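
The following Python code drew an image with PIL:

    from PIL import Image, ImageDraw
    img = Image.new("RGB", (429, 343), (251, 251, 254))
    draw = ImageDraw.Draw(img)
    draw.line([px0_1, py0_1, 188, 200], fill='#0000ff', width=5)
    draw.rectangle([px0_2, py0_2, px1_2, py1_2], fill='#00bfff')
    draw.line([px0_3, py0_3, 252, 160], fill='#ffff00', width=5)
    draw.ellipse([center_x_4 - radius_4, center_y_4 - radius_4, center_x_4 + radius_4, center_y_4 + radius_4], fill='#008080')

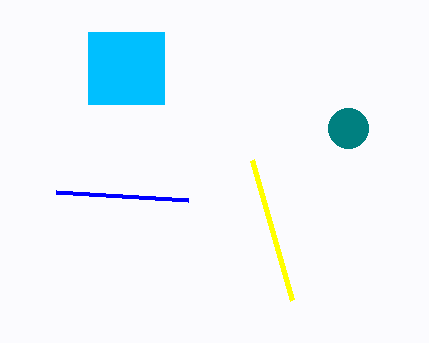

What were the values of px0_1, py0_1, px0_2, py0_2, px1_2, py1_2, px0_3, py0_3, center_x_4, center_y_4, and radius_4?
px0_1 = 56
py0_1 = 192
px0_2 = 88
py0_2 = 32
px1_2 = 164
py1_2 = 104
px0_3 = 292
py0_3 = 300
center_x_4 = 348
center_y_4 = 128
radius_4 = 20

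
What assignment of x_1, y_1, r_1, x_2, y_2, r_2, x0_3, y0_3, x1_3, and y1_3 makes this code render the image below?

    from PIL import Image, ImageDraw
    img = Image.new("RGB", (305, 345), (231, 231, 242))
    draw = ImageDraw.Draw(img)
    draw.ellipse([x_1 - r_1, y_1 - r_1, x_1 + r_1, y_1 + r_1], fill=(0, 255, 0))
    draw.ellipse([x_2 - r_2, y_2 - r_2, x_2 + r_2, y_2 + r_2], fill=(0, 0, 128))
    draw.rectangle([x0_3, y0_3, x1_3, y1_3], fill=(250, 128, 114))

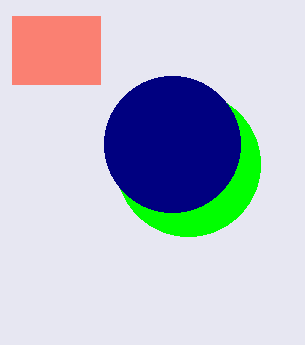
x_1 = 188
y_1 = 164
r_1 = 72
x_2 = 172
y_2 = 144
r_2 = 68
x0_3 = 12
y0_3 = 16
x1_3 = 100
y1_3 = 84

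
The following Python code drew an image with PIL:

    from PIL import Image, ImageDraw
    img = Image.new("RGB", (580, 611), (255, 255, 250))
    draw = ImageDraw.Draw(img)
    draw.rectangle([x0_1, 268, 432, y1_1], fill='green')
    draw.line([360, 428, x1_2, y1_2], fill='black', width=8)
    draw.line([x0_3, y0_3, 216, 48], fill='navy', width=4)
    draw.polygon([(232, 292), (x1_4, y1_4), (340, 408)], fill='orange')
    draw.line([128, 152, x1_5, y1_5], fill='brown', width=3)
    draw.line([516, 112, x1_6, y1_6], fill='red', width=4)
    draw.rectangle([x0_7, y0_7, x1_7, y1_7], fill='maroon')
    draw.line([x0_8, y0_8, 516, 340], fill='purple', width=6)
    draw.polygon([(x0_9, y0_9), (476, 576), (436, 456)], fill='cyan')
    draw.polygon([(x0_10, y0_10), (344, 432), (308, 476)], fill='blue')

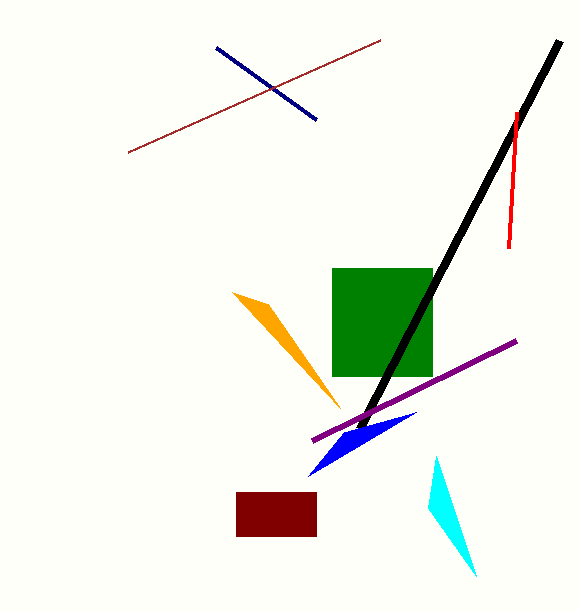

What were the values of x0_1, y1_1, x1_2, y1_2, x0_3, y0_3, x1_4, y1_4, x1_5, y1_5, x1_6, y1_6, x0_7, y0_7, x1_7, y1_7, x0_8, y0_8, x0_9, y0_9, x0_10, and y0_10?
x0_1 = 332, y1_1 = 376, x1_2 = 560, y1_2 = 40, x0_3 = 316, y0_3 = 120, x1_4 = 268, y1_4 = 304, x1_5 = 380, y1_5 = 40, x1_6 = 508, y1_6 = 248, x0_7 = 236, y0_7 = 492, x1_7 = 316, y1_7 = 536, x0_8 = 312, y0_8 = 440, x0_9 = 428, y0_9 = 508, x0_10 = 416, y0_10 = 412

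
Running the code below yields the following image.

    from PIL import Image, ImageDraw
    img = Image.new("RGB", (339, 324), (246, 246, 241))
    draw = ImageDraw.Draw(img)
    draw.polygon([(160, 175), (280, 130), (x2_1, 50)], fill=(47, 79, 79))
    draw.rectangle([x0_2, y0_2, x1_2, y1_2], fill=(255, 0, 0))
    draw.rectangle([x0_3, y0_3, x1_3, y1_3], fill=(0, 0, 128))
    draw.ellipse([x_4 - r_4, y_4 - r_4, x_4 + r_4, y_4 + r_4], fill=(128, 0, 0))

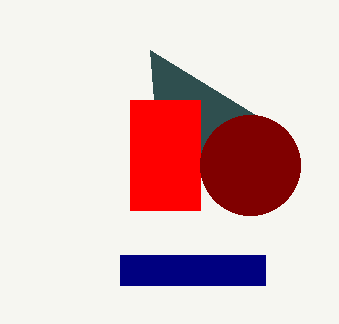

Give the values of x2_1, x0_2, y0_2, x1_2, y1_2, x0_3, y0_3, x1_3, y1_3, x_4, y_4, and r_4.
x2_1 = 150; x0_2 = 130; y0_2 = 100; x1_2 = 200; y1_2 = 210; x0_3 = 120; y0_3 = 255; x1_3 = 265; y1_3 = 285; x_4 = 250; y_4 = 165; r_4 = 50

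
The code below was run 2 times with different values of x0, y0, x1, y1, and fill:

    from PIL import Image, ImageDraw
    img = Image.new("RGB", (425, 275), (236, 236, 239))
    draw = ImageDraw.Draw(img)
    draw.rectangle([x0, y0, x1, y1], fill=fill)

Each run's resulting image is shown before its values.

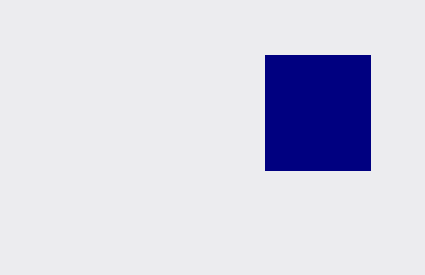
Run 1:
x0 = 265, y0 = 55, x1 = 370, y1 = 170, fill = 'navy'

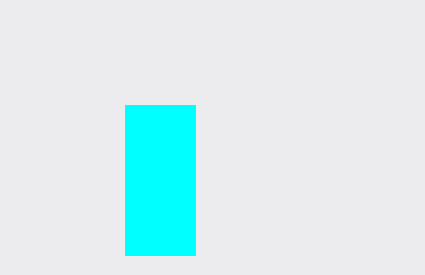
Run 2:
x0 = 125; y0 = 105; x1 = 195; y1 = 255; fill = 'cyan'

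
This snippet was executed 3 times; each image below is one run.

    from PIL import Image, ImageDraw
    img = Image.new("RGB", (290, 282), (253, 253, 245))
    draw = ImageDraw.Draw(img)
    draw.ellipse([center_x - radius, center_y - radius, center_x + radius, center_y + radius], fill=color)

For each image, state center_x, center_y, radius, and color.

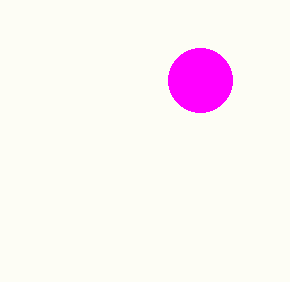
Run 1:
center_x = 200, center_y = 80, radius = 32, color = 'magenta'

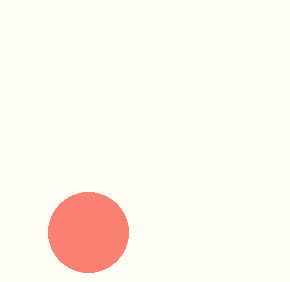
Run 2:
center_x = 88
center_y = 232
radius = 40
color = 'salmon'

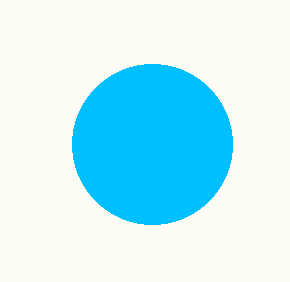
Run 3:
center_x = 152; center_y = 144; radius = 80; color = 'deepskyblue'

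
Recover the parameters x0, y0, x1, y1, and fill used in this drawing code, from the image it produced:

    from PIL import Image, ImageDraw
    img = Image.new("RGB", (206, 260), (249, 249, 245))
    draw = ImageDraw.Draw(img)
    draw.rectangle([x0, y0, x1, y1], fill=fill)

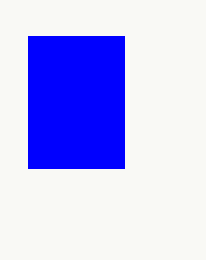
x0 = 28
y0 = 36
x1 = 124
y1 = 168
fill = 'blue'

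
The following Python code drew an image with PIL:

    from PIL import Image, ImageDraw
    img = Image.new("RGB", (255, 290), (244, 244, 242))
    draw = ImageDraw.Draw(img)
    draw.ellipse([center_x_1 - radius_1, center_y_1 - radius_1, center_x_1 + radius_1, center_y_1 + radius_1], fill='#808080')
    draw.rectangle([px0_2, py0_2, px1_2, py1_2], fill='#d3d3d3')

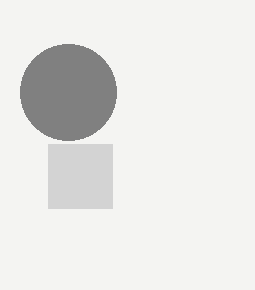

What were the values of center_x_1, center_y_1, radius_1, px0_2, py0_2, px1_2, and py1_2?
center_x_1 = 68, center_y_1 = 92, radius_1 = 48, px0_2 = 48, py0_2 = 144, px1_2 = 112, py1_2 = 208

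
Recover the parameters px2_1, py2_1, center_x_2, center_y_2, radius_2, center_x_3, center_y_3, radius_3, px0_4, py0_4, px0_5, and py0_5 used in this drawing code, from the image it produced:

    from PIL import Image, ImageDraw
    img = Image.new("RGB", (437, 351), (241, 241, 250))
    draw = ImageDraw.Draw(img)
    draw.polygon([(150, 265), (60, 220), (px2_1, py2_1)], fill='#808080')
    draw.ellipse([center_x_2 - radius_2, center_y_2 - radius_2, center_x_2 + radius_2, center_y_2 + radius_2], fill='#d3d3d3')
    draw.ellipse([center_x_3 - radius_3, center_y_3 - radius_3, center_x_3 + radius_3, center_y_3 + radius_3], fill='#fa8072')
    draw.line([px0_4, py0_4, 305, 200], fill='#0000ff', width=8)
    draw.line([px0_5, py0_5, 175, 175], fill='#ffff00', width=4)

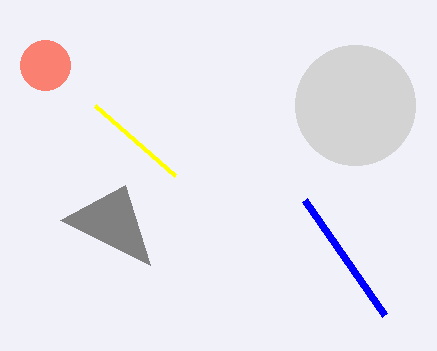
px2_1 = 125; py2_1 = 185; center_x_2 = 355; center_y_2 = 105; radius_2 = 60; center_x_3 = 45; center_y_3 = 65; radius_3 = 25; px0_4 = 385; py0_4 = 315; px0_5 = 95; py0_5 = 105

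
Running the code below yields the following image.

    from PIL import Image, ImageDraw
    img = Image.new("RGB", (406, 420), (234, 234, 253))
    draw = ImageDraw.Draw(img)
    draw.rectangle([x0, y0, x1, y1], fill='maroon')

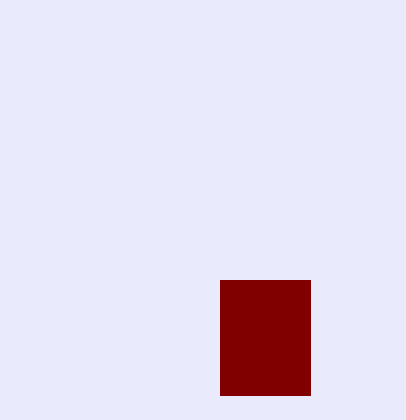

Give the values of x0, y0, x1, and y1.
x0 = 220, y0 = 280, x1 = 310, y1 = 395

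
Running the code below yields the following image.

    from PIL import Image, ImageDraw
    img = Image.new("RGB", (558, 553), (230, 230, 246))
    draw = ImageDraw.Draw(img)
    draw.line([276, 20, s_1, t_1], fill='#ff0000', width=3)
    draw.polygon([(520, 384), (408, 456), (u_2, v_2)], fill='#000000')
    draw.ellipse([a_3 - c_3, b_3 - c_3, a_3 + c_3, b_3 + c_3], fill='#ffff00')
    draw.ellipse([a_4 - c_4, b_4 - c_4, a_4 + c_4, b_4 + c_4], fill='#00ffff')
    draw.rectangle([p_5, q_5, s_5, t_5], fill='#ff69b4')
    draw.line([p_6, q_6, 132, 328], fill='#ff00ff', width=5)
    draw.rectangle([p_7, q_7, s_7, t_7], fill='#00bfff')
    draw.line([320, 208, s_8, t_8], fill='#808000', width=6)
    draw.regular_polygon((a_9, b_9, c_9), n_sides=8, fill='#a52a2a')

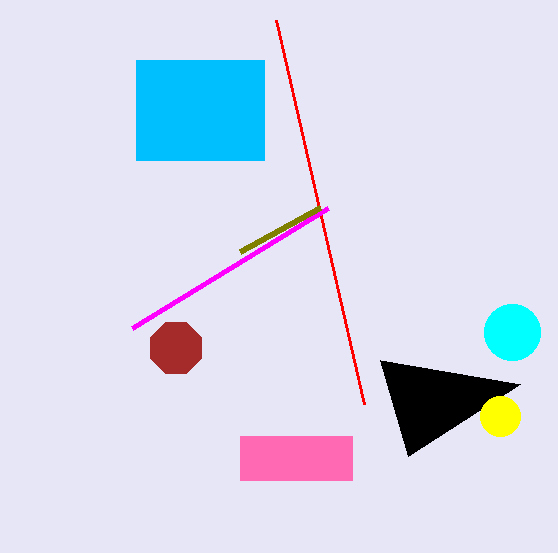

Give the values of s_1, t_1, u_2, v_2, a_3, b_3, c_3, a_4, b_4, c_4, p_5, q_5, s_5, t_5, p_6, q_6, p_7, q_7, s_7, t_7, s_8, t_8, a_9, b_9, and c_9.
s_1 = 364; t_1 = 404; u_2 = 380; v_2 = 360; a_3 = 500; b_3 = 416; c_3 = 20; a_4 = 512; b_4 = 332; c_4 = 28; p_5 = 240; q_5 = 436; s_5 = 352; t_5 = 480; p_6 = 328; q_6 = 208; p_7 = 136; q_7 = 60; s_7 = 264; t_7 = 160; s_8 = 240; t_8 = 252; a_9 = 176; b_9 = 348; c_9 = 28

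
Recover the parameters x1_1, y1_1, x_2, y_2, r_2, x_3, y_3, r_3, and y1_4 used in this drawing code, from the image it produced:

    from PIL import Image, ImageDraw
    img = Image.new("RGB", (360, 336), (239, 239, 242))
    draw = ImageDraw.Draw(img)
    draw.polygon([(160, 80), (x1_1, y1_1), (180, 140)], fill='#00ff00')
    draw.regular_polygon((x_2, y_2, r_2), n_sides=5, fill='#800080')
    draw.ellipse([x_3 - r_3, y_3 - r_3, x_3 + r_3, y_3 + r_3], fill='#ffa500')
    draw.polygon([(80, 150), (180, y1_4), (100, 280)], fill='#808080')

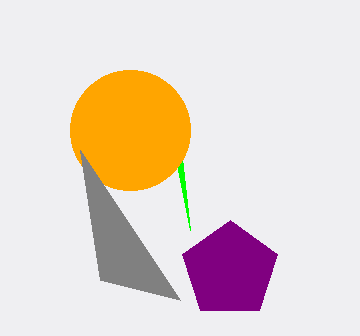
x1_1 = 190, y1_1 = 230, x_2 = 230, y_2 = 270, r_2 = 50, x_3 = 130, y_3 = 130, r_3 = 60, y1_4 = 300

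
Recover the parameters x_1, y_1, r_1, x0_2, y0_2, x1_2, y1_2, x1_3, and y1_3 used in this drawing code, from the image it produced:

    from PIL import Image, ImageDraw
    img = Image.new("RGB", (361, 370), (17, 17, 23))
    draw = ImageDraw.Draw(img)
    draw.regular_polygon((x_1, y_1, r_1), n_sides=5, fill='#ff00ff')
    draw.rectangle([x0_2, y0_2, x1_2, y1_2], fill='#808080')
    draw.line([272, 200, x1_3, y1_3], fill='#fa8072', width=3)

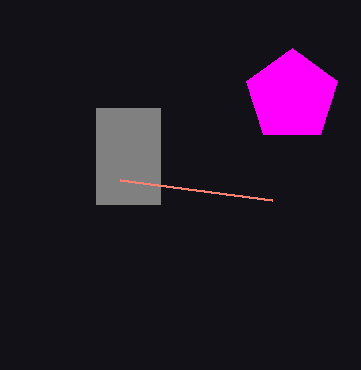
x_1 = 292
y_1 = 96
r_1 = 48
x0_2 = 96
y0_2 = 108
x1_2 = 160
y1_2 = 204
x1_3 = 120
y1_3 = 180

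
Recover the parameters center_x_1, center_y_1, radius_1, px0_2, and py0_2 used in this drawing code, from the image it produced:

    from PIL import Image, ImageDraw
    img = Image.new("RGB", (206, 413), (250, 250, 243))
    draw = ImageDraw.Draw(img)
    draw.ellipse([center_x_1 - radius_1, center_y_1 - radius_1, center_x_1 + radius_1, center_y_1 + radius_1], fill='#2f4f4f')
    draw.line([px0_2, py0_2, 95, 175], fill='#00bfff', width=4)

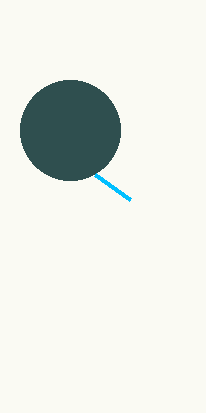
center_x_1 = 70; center_y_1 = 130; radius_1 = 50; px0_2 = 130; py0_2 = 200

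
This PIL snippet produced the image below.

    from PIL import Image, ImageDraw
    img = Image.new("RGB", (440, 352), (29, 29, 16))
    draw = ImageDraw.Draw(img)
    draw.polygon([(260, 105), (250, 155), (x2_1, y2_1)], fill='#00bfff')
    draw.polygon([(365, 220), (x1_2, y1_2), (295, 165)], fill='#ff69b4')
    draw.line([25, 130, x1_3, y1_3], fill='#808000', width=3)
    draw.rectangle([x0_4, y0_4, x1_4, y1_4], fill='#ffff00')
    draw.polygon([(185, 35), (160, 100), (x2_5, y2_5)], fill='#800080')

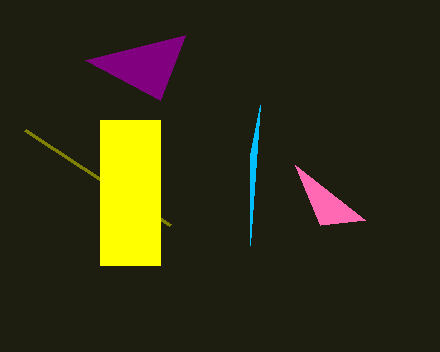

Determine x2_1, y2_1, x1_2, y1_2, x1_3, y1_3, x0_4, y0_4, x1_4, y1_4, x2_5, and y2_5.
x2_1 = 250, y2_1 = 245, x1_2 = 320, y1_2 = 225, x1_3 = 170, y1_3 = 225, x0_4 = 100, y0_4 = 120, x1_4 = 160, y1_4 = 265, x2_5 = 85, y2_5 = 60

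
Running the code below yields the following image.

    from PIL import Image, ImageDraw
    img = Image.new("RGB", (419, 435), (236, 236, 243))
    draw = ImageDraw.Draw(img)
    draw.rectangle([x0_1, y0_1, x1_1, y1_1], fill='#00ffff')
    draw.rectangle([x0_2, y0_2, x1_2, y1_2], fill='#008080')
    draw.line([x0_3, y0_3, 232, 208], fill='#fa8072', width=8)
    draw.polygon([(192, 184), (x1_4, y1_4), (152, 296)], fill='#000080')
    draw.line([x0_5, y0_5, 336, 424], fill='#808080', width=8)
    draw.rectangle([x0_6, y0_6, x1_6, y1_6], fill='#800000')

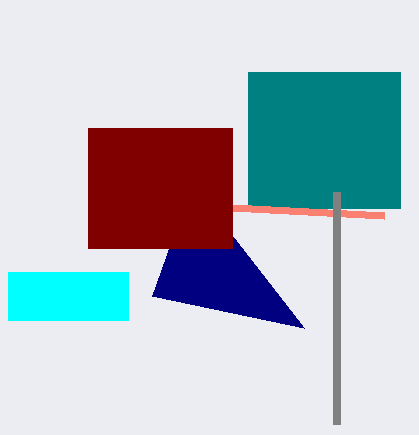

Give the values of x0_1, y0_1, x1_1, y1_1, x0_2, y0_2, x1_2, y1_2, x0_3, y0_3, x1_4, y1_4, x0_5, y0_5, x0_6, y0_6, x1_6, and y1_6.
x0_1 = 8; y0_1 = 272; x1_1 = 128; y1_1 = 320; x0_2 = 248; y0_2 = 72; x1_2 = 400; y1_2 = 208; x0_3 = 384; y0_3 = 216; x1_4 = 304; y1_4 = 328; x0_5 = 336; y0_5 = 192; x0_6 = 88; y0_6 = 128; x1_6 = 232; y1_6 = 248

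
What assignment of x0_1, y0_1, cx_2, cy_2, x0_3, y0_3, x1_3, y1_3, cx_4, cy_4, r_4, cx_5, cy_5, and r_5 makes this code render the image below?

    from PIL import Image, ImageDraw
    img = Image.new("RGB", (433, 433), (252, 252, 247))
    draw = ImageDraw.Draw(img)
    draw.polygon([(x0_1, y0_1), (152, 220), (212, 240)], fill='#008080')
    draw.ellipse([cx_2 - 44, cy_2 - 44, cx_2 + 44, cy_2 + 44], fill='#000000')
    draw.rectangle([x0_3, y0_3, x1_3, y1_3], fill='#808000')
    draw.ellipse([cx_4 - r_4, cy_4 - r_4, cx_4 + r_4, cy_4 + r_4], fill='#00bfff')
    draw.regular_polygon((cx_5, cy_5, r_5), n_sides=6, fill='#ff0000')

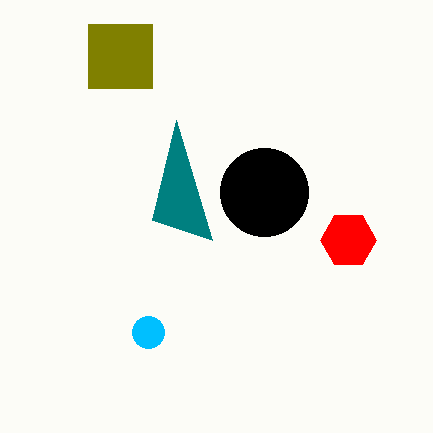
x0_1 = 176
y0_1 = 120
cx_2 = 264
cy_2 = 192
x0_3 = 88
y0_3 = 24
x1_3 = 152
y1_3 = 88
cx_4 = 148
cy_4 = 332
r_4 = 16
cx_5 = 348
cy_5 = 240
r_5 = 28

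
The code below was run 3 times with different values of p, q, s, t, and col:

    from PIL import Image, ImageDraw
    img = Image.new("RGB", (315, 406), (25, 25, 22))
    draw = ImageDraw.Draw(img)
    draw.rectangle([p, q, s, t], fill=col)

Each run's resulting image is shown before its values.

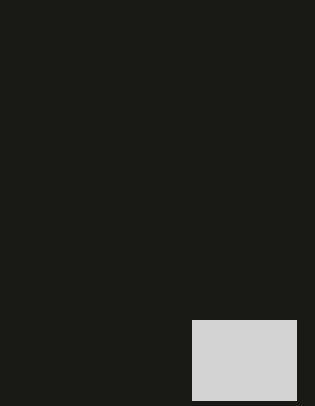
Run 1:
p = 192; q = 320; s = 296; t = 400; col = 'lightgray'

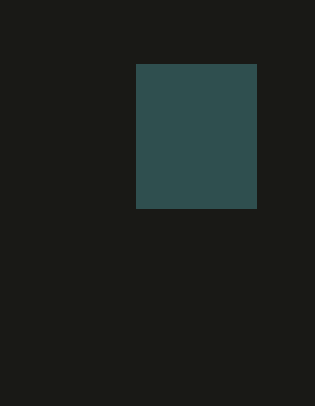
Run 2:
p = 136, q = 64, s = 256, t = 208, col = 'darkslategray'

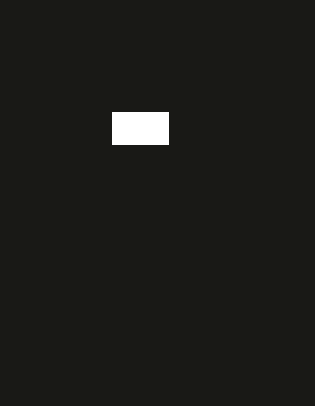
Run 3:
p = 112, q = 112, s = 168, t = 144, col = 'white'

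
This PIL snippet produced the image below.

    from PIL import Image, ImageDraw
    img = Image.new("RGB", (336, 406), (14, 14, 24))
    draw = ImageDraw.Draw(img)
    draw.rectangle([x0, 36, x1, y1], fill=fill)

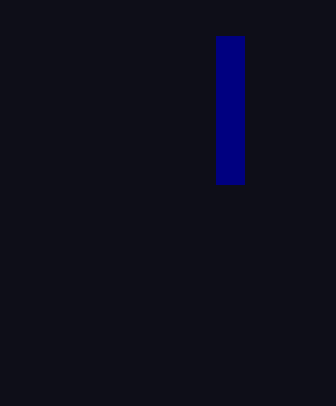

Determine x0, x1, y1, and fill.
x0 = 216
x1 = 244
y1 = 184
fill = 'navy'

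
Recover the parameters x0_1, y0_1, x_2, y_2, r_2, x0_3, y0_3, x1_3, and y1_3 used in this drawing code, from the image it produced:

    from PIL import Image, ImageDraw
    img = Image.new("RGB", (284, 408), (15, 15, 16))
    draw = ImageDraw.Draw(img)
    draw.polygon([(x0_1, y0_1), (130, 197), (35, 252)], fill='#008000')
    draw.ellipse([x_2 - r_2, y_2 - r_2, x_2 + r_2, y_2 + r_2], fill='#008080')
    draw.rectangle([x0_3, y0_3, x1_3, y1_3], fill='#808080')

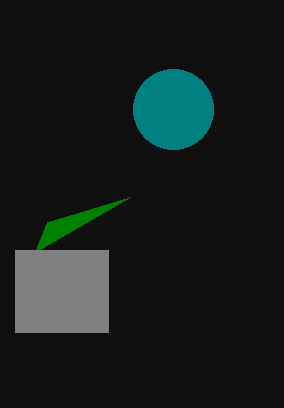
x0_1 = 47; y0_1 = 222; x_2 = 173; y_2 = 109; r_2 = 40; x0_3 = 15; y0_3 = 250; x1_3 = 108; y1_3 = 332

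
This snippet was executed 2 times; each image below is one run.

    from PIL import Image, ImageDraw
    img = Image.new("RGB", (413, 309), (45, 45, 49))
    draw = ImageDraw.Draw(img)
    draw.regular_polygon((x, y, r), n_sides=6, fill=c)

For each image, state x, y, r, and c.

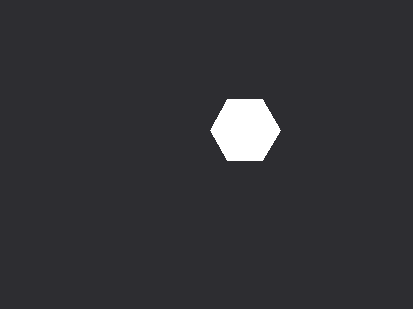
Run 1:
x = 245, y = 130, r = 35, c = 'white'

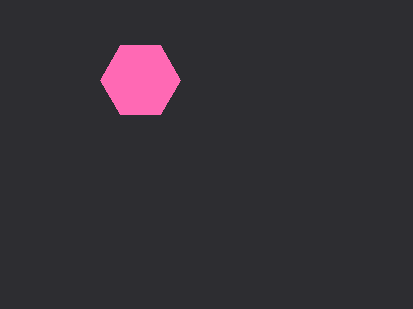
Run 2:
x = 140
y = 80
r = 40
c = 'hotpink'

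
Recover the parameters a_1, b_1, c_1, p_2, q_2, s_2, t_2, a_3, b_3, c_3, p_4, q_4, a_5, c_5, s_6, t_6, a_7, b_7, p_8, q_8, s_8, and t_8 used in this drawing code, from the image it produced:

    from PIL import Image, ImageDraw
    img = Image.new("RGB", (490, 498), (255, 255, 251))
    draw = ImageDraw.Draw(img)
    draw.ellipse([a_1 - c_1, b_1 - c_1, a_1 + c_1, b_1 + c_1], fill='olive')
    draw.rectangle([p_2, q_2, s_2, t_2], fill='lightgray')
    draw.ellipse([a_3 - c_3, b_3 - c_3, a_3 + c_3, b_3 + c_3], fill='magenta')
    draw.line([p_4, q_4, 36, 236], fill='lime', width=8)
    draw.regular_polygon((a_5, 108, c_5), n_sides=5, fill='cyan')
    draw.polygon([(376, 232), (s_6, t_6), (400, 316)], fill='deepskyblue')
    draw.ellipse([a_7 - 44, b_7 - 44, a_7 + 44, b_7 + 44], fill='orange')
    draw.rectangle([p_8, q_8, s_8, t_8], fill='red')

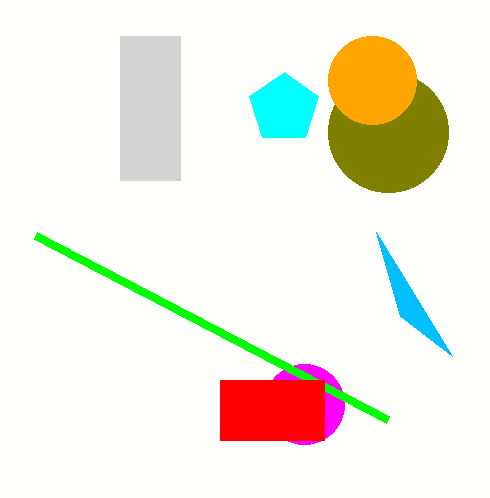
a_1 = 388; b_1 = 132; c_1 = 60; p_2 = 120; q_2 = 36; s_2 = 180; t_2 = 180; a_3 = 304; b_3 = 404; c_3 = 40; p_4 = 388; q_4 = 420; a_5 = 284; c_5 = 36; s_6 = 452; t_6 = 356; a_7 = 372; b_7 = 80; p_8 = 220; q_8 = 380; s_8 = 324; t_8 = 440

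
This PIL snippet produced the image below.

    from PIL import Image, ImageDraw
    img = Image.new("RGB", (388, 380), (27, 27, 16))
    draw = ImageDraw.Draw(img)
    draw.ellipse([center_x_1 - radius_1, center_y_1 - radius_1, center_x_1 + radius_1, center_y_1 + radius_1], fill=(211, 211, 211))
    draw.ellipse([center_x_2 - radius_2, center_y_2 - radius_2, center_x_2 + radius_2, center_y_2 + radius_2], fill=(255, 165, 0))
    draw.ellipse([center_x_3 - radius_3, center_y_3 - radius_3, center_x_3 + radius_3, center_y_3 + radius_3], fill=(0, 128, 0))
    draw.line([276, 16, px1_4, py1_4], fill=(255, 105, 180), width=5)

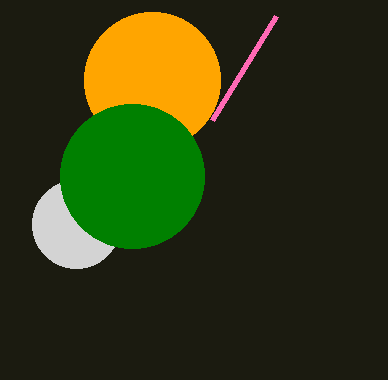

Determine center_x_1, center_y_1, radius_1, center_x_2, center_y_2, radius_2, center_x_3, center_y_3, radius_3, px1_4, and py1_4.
center_x_1 = 76, center_y_1 = 224, radius_1 = 44, center_x_2 = 152, center_y_2 = 80, radius_2 = 68, center_x_3 = 132, center_y_3 = 176, radius_3 = 72, px1_4 = 212, py1_4 = 120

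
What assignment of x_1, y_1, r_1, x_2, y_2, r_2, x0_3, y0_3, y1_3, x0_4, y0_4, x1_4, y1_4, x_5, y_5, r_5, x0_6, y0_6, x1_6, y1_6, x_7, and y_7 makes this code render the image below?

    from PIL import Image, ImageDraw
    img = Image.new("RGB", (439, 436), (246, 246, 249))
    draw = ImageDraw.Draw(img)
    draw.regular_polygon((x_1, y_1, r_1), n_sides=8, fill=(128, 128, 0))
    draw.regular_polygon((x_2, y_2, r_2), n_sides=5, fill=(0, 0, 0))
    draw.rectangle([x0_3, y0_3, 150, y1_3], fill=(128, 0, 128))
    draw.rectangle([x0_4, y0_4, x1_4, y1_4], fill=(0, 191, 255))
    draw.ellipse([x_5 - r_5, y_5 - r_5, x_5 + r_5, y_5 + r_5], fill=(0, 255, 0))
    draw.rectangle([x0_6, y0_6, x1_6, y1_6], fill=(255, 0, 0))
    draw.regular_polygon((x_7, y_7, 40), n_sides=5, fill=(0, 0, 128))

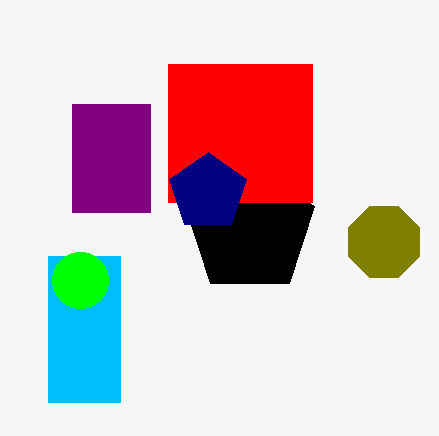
x_1 = 384; y_1 = 242; r_1 = 38; x_2 = 250; y_2 = 228; r_2 = 68; x0_3 = 72; y0_3 = 104; y1_3 = 212; x0_4 = 48; y0_4 = 256; x1_4 = 120; y1_4 = 402; x_5 = 80; y_5 = 280; r_5 = 28; x0_6 = 168; y0_6 = 64; x1_6 = 312; y1_6 = 202; x_7 = 208; y_7 = 192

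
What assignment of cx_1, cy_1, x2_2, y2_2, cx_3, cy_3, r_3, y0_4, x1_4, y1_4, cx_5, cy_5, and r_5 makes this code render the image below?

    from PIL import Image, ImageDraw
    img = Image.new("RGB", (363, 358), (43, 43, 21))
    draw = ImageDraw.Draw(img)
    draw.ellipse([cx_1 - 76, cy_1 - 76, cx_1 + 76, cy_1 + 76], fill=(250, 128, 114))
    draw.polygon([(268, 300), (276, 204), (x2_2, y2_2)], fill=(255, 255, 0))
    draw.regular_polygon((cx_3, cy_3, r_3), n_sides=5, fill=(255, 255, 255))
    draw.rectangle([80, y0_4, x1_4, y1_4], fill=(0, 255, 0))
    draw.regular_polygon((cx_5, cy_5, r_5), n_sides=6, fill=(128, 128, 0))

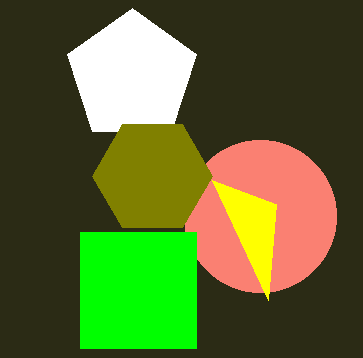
cx_1 = 260
cy_1 = 216
x2_2 = 212
y2_2 = 180
cx_3 = 132
cy_3 = 76
r_3 = 68
y0_4 = 232
x1_4 = 196
y1_4 = 348
cx_5 = 152
cy_5 = 176
r_5 = 60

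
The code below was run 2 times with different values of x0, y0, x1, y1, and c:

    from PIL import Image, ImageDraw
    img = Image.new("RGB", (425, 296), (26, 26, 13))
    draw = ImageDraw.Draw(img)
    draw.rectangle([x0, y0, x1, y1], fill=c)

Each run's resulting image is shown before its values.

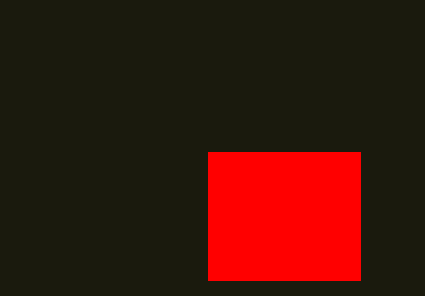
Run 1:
x0 = 208, y0 = 152, x1 = 360, y1 = 280, c = 'red'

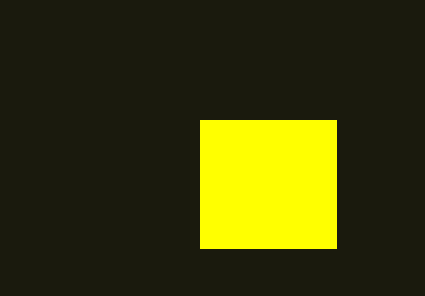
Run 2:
x0 = 200
y0 = 120
x1 = 336
y1 = 248
c = 'yellow'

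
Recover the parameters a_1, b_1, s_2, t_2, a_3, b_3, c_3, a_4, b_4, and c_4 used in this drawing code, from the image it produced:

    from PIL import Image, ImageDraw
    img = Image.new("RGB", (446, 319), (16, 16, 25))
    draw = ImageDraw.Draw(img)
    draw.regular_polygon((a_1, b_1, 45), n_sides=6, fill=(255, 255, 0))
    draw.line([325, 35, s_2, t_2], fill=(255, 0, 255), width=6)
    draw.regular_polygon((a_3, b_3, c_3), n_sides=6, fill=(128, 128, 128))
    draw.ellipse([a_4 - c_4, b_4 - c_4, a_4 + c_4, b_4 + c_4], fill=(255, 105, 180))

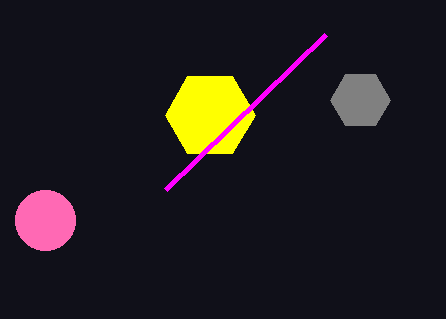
a_1 = 210, b_1 = 115, s_2 = 165, t_2 = 190, a_3 = 360, b_3 = 100, c_3 = 30, a_4 = 45, b_4 = 220, c_4 = 30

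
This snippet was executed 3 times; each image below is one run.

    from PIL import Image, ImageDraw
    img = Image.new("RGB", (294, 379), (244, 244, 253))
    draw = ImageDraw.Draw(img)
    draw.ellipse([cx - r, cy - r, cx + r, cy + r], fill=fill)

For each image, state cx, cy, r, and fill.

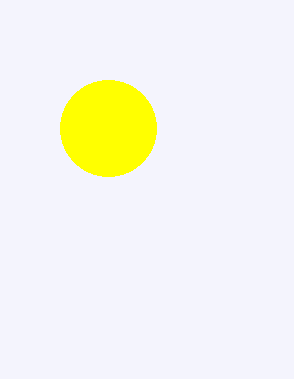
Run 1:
cx = 108; cy = 128; r = 48; fill = 'yellow'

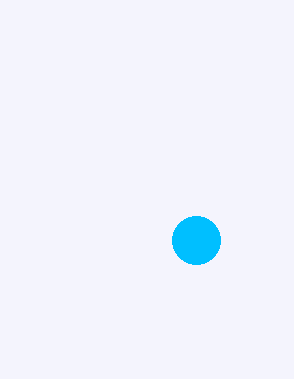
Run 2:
cx = 196; cy = 240; r = 24; fill = 'deepskyblue'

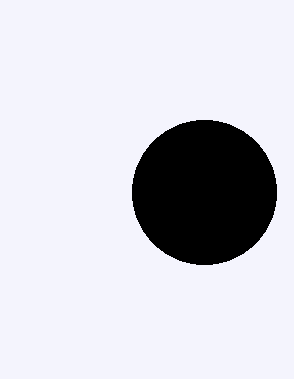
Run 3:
cx = 204, cy = 192, r = 72, fill = 'black'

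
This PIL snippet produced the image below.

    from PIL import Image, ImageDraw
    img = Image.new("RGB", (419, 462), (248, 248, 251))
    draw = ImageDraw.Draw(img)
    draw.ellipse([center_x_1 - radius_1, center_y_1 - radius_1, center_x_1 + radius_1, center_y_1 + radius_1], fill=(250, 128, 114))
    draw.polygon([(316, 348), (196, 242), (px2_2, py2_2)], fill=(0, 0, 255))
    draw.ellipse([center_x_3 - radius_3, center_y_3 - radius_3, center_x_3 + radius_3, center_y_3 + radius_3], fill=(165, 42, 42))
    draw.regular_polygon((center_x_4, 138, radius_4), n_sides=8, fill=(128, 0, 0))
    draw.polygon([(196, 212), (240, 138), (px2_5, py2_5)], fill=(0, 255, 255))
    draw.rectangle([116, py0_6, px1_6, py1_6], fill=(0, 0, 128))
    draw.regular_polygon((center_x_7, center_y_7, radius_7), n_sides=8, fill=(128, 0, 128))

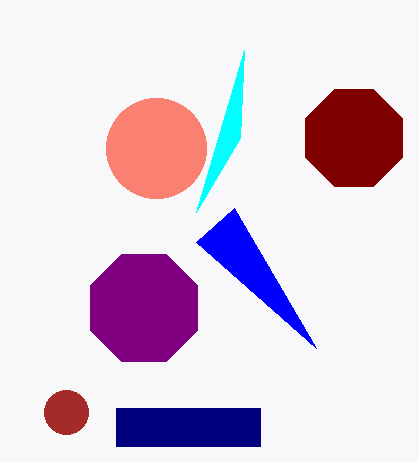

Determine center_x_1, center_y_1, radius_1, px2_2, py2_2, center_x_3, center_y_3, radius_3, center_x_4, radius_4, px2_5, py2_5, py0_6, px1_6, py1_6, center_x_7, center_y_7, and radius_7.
center_x_1 = 156; center_y_1 = 148; radius_1 = 50; px2_2 = 234; py2_2 = 208; center_x_3 = 66; center_y_3 = 412; radius_3 = 22; center_x_4 = 354; radius_4 = 52; px2_5 = 244; py2_5 = 50; py0_6 = 408; px1_6 = 260; py1_6 = 446; center_x_7 = 144; center_y_7 = 308; radius_7 = 58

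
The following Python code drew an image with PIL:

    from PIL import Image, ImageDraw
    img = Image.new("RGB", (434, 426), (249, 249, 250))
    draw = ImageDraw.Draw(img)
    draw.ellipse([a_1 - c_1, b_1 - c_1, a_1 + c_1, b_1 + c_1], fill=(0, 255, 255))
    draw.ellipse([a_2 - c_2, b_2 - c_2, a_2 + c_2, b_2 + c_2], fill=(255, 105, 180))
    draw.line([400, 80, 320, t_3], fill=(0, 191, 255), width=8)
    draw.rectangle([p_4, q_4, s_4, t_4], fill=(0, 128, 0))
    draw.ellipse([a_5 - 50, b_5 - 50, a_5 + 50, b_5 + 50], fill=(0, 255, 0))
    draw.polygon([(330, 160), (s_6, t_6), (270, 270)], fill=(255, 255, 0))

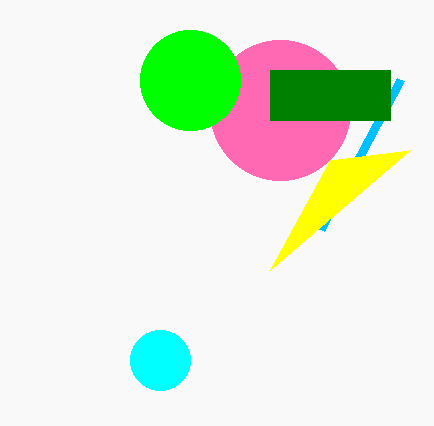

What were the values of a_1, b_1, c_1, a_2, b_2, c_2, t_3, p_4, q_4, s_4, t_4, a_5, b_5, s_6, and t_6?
a_1 = 160, b_1 = 360, c_1 = 30, a_2 = 280, b_2 = 110, c_2 = 70, t_3 = 230, p_4 = 270, q_4 = 70, s_4 = 390, t_4 = 120, a_5 = 190, b_5 = 80, s_6 = 410, t_6 = 150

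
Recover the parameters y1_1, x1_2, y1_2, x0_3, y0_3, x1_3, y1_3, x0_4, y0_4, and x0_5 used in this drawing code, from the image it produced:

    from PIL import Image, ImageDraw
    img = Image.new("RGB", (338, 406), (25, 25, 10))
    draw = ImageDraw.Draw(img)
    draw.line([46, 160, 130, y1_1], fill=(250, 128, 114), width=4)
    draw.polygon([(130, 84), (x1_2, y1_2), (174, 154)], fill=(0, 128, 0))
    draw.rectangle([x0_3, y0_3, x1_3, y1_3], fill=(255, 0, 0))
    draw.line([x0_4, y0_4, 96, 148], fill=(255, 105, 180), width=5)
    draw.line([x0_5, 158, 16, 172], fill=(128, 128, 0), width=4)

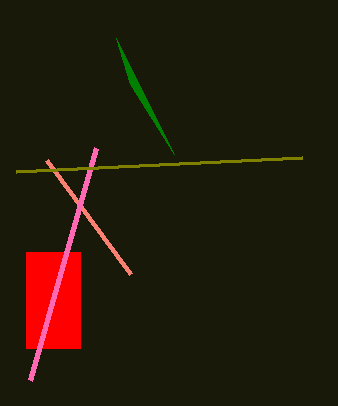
y1_1 = 274
x1_2 = 116
y1_2 = 38
x0_3 = 26
y0_3 = 252
x1_3 = 80
y1_3 = 348
x0_4 = 30
y0_4 = 380
x0_5 = 302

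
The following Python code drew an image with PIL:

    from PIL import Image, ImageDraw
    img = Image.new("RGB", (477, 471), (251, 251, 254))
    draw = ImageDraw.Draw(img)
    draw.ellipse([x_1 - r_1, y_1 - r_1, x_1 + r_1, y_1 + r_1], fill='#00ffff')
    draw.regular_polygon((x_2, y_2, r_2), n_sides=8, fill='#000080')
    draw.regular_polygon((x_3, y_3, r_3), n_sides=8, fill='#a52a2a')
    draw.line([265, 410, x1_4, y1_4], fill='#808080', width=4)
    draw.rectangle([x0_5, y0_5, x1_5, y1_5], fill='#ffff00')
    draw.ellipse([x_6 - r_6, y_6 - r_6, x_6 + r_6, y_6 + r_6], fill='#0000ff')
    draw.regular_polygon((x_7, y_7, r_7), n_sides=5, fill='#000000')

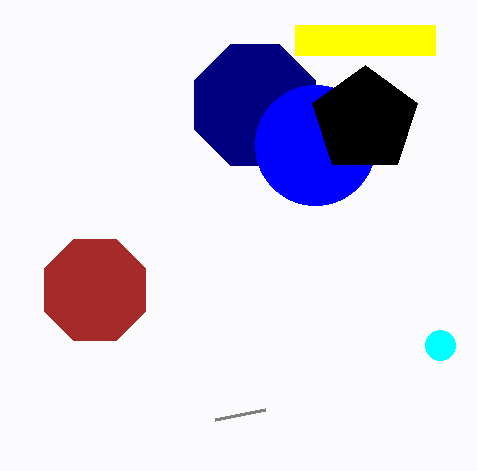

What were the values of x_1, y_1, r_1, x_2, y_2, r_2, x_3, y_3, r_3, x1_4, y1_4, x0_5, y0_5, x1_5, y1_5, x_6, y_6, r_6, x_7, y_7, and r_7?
x_1 = 440; y_1 = 345; r_1 = 15; x_2 = 255; y_2 = 105; r_2 = 65; x_3 = 95; y_3 = 290; r_3 = 55; x1_4 = 215; y1_4 = 420; x0_5 = 295; y0_5 = 25; x1_5 = 435; y1_5 = 55; x_6 = 315; y_6 = 145; r_6 = 60; x_7 = 365; y_7 = 120; r_7 = 55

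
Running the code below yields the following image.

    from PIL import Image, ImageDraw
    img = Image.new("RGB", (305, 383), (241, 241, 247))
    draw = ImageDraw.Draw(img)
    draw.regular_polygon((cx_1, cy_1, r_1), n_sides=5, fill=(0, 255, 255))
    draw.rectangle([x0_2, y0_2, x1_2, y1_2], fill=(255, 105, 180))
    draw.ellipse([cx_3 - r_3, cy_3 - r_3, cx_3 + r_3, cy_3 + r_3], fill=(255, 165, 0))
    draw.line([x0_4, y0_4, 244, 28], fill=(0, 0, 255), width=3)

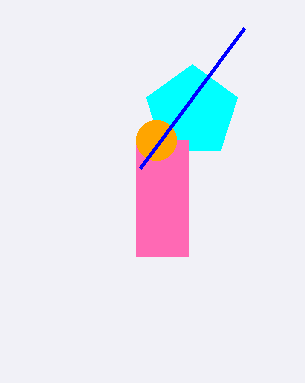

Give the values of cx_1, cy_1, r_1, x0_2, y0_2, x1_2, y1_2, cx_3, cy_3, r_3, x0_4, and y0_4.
cx_1 = 192; cy_1 = 112; r_1 = 48; x0_2 = 136; y0_2 = 140; x1_2 = 188; y1_2 = 256; cx_3 = 156; cy_3 = 140; r_3 = 20; x0_4 = 140; y0_4 = 168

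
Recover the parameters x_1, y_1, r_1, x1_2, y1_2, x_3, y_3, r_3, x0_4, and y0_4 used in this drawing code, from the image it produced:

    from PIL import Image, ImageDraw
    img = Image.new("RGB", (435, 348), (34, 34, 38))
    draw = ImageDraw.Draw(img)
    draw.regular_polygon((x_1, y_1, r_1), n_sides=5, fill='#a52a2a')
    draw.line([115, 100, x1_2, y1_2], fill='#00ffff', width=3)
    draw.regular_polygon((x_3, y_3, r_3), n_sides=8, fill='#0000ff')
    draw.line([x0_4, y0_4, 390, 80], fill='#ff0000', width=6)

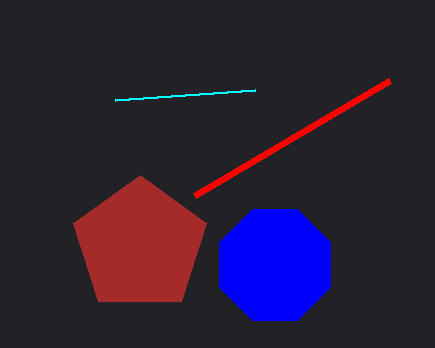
x_1 = 140
y_1 = 245
r_1 = 70
x1_2 = 255
y1_2 = 90
x_3 = 275
y_3 = 265
r_3 = 60
x0_4 = 195
y0_4 = 195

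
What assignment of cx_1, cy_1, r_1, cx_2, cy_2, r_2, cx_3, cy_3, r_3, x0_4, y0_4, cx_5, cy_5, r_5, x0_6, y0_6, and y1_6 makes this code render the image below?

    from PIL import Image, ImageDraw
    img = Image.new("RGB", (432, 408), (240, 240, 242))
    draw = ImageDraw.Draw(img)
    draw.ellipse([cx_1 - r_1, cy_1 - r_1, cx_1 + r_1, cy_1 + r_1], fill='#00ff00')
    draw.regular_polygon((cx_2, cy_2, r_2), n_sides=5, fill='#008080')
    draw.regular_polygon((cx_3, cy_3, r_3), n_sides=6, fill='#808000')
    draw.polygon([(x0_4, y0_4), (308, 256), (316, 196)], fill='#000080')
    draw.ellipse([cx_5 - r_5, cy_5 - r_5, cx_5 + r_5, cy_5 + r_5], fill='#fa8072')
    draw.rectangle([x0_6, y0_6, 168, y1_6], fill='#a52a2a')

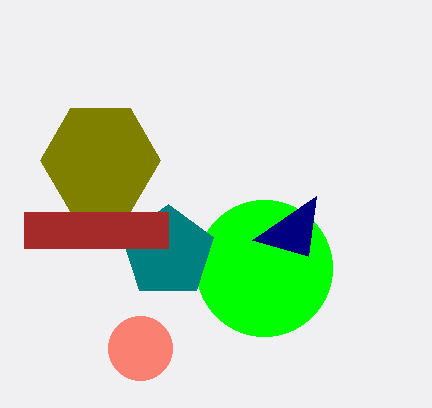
cx_1 = 264
cy_1 = 268
r_1 = 68
cx_2 = 168
cy_2 = 252
r_2 = 48
cx_3 = 100
cy_3 = 160
r_3 = 60
x0_4 = 252
y0_4 = 240
cx_5 = 140
cy_5 = 348
r_5 = 32
x0_6 = 24
y0_6 = 212
y1_6 = 248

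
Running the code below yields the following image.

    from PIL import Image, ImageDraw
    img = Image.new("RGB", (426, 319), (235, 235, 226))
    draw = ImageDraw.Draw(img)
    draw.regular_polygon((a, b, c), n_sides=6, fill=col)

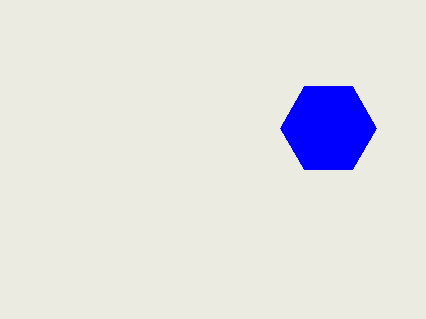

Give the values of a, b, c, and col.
a = 328, b = 128, c = 48, col = 'blue'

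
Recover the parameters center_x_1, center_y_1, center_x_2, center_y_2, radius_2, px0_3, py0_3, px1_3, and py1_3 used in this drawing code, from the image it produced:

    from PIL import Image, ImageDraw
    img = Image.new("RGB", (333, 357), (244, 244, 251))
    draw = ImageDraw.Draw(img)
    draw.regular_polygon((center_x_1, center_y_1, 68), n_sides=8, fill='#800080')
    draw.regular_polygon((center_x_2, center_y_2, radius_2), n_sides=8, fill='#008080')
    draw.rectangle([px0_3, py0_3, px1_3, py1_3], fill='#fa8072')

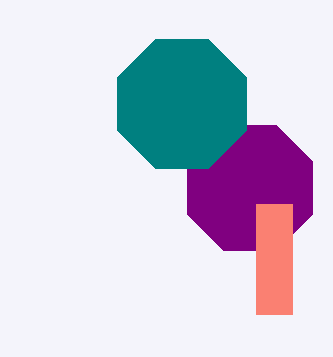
center_x_1 = 250; center_y_1 = 188; center_x_2 = 182; center_y_2 = 104; radius_2 = 70; px0_3 = 256; py0_3 = 204; px1_3 = 292; py1_3 = 314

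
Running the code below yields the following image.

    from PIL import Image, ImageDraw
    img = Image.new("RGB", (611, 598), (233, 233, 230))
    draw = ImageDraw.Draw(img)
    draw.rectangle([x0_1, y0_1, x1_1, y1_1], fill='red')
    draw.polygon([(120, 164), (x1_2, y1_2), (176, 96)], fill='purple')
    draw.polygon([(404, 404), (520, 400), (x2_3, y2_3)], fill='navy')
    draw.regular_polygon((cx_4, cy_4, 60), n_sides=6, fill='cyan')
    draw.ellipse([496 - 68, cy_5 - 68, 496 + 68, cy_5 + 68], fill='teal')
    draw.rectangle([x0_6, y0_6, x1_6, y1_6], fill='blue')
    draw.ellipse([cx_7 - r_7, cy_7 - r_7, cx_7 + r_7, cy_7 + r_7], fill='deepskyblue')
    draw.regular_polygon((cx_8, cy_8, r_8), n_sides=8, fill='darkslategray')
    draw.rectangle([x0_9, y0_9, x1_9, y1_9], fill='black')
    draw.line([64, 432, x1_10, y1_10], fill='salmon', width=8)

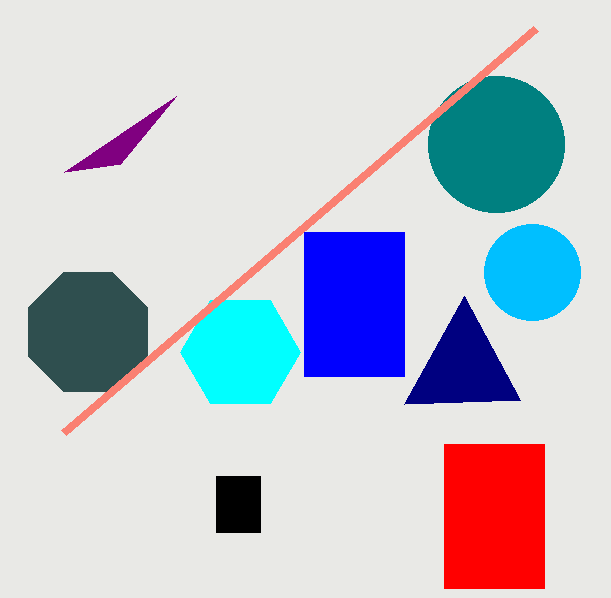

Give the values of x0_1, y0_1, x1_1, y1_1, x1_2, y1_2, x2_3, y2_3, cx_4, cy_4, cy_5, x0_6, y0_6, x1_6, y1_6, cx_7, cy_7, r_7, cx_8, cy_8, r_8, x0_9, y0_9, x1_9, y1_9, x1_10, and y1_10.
x0_1 = 444, y0_1 = 444, x1_1 = 544, y1_1 = 588, x1_2 = 64, y1_2 = 172, x2_3 = 464, y2_3 = 296, cx_4 = 240, cy_4 = 352, cy_5 = 144, x0_6 = 304, y0_6 = 232, x1_6 = 404, y1_6 = 376, cx_7 = 532, cy_7 = 272, r_7 = 48, cx_8 = 88, cy_8 = 332, r_8 = 64, x0_9 = 216, y0_9 = 476, x1_9 = 260, y1_9 = 532, x1_10 = 536, y1_10 = 28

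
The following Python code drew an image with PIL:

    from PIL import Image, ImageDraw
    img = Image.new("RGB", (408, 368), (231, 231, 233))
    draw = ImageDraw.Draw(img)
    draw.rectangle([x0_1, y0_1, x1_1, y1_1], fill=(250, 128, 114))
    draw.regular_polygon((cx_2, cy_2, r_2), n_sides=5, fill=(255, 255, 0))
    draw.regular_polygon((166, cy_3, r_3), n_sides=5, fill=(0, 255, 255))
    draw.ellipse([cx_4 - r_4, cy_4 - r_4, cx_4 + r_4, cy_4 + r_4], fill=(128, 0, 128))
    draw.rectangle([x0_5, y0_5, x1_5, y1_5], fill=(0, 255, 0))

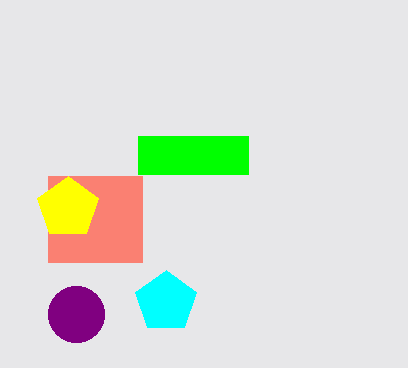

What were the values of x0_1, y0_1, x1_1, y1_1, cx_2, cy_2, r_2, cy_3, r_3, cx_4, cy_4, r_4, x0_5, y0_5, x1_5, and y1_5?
x0_1 = 48; y0_1 = 176; x1_1 = 142; y1_1 = 262; cx_2 = 68; cy_2 = 208; r_2 = 32; cy_3 = 302; r_3 = 32; cx_4 = 76; cy_4 = 314; r_4 = 28; x0_5 = 138; y0_5 = 136; x1_5 = 248; y1_5 = 174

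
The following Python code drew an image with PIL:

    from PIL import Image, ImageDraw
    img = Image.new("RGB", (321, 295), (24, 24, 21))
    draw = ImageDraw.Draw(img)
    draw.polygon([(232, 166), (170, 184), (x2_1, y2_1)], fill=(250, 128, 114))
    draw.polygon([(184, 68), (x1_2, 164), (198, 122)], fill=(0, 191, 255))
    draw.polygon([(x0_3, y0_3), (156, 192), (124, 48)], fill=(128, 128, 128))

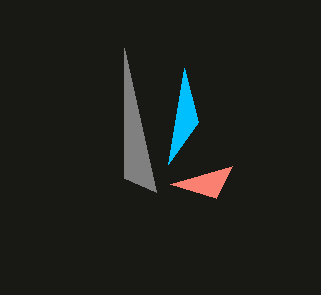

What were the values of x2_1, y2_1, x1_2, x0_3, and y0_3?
x2_1 = 216; y2_1 = 198; x1_2 = 168; x0_3 = 124; y0_3 = 178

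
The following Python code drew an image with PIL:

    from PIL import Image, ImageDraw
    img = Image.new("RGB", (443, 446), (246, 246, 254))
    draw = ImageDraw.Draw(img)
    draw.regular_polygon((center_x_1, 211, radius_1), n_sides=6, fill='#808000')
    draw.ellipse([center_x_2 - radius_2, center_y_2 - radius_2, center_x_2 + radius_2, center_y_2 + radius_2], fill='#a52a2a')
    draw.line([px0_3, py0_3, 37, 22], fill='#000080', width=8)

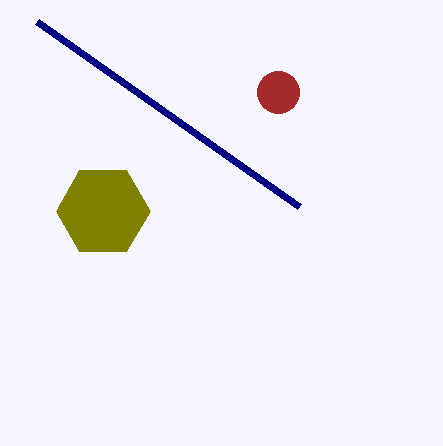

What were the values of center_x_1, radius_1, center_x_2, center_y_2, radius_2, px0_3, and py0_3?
center_x_1 = 103
radius_1 = 47
center_x_2 = 278
center_y_2 = 92
radius_2 = 21
px0_3 = 299
py0_3 = 207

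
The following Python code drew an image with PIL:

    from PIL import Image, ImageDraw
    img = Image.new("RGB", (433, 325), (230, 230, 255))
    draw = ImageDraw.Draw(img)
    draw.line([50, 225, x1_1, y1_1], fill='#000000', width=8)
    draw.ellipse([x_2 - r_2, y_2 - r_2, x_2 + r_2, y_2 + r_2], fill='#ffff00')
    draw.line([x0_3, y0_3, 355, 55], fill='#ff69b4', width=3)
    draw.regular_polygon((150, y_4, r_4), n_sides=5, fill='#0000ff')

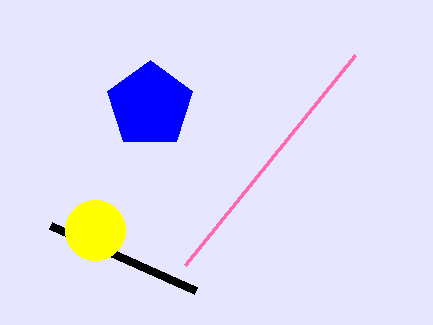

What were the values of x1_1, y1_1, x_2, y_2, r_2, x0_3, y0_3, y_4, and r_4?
x1_1 = 195
y1_1 = 290
x_2 = 95
y_2 = 230
r_2 = 30
x0_3 = 185
y0_3 = 265
y_4 = 105
r_4 = 45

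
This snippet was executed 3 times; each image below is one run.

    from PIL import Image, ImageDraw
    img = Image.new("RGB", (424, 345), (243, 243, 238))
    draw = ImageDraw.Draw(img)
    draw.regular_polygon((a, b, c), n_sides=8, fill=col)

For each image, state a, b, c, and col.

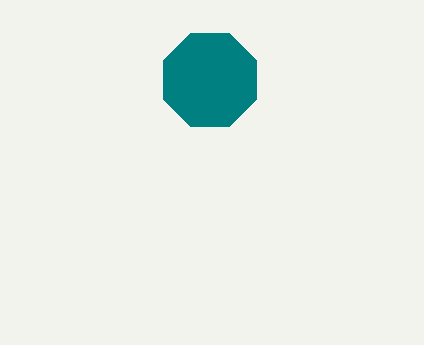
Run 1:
a = 210; b = 80; c = 50; col = 'teal'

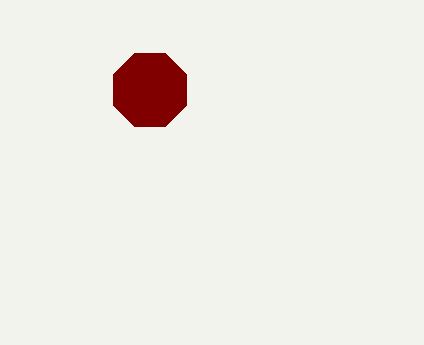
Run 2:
a = 150
b = 90
c = 40
col = 'maroon'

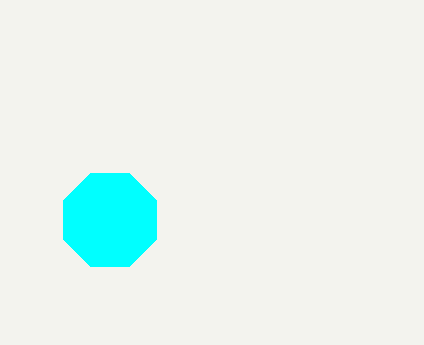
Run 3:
a = 110, b = 220, c = 50, col = 'cyan'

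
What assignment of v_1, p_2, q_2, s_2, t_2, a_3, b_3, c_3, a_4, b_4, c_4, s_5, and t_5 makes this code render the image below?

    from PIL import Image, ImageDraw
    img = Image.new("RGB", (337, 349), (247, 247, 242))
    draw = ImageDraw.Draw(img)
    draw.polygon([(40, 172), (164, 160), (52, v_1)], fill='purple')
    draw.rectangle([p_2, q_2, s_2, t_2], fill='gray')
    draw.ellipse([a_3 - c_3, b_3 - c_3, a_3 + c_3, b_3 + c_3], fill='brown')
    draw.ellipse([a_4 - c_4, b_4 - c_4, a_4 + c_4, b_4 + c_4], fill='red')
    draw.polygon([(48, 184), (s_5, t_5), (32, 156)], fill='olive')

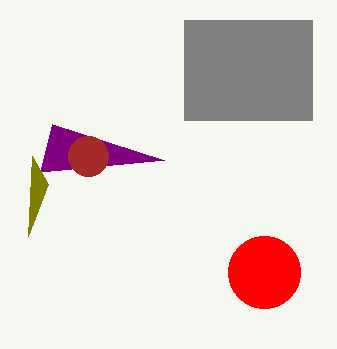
v_1 = 124, p_2 = 184, q_2 = 20, s_2 = 312, t_2 = 120, a_3 = 88, b_3 = 156, c_3 = 20, a_4 = 264, b_4 = 272, c_4 = 36, s_5 = 28, t_5 = 236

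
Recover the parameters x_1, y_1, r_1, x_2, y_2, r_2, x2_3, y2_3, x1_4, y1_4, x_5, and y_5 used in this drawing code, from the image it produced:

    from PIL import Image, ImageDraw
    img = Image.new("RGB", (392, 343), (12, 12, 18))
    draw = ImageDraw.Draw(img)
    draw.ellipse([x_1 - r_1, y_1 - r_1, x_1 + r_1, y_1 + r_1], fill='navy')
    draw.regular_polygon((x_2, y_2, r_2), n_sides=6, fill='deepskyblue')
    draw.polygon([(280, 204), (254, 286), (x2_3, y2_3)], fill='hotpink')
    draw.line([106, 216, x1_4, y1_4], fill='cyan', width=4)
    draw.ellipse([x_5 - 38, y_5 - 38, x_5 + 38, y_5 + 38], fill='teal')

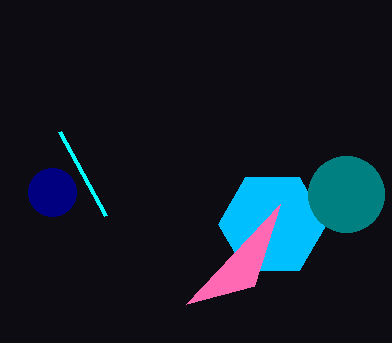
x_1 = 52
y_1 = 192
r_1 = 24
x_2 = 272
y_2 = 224
r_2 = 54
x2_3 = 186
y2_3 = 304
x1_4 = 60
y1_4 = 132
x_5 = 346
y_5 = 194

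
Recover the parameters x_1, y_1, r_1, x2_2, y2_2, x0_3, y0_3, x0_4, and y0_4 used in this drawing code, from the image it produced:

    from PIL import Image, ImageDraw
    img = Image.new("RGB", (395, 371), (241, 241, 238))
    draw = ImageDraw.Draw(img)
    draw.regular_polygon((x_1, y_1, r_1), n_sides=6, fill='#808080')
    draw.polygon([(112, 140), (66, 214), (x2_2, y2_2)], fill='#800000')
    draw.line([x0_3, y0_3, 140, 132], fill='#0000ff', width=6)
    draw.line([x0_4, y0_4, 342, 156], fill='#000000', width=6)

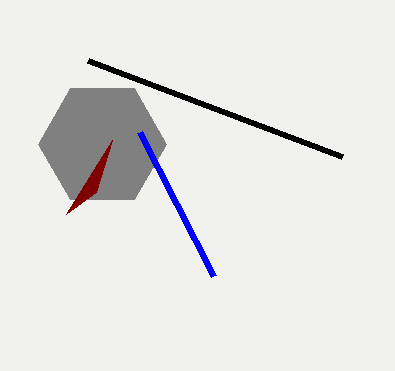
x_1 = 102
y_1 = 144
r_1 = 64
x2_2 = 96
y2_2 = 192
x0_3 = 214
y0_3 = 276
x0_4 = 88
y0_4 = 60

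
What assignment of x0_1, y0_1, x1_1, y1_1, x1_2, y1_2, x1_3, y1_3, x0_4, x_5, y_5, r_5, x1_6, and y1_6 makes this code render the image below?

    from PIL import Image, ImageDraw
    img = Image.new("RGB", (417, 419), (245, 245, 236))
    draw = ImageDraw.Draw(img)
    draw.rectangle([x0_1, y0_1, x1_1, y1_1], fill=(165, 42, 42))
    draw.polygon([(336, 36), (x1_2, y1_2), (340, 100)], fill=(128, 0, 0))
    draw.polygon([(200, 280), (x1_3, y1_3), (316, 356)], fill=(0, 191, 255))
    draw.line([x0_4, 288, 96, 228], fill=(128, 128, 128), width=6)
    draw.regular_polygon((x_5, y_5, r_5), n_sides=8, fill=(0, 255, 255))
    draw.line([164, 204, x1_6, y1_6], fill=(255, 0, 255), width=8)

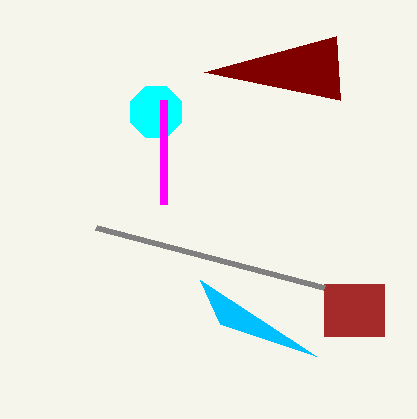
x0_1 = 324, y0_1 = 284, x1_1 = 384, y1_1 = 336, x1_2 = 204, y1_2 = 72, x1_3 = 220, y1_3 = 324, x0_4 = 324, x_5 = 156, y_5 = 112, r_5 = 28, x1_6 = 164, y1_6 = 100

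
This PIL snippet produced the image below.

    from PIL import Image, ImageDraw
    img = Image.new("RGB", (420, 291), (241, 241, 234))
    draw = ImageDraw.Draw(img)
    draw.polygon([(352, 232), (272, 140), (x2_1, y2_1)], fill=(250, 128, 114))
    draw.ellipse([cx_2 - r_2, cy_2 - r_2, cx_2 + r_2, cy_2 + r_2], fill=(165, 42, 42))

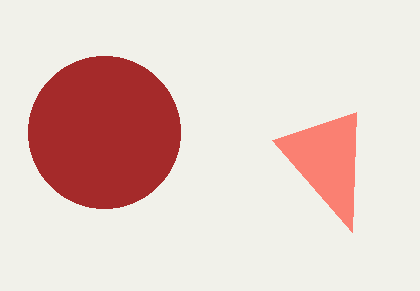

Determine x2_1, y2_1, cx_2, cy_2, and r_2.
x2_1 = 356, y2_1 = 112, cx_2 = 104, cy_2 = 132, r_2 = 76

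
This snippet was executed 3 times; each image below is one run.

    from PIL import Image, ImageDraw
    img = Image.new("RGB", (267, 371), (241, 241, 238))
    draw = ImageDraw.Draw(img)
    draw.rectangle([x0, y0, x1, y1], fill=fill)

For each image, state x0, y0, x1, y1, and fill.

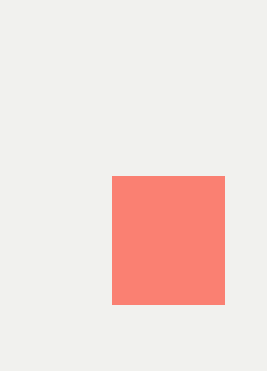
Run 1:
x0 = 112, y0 = 176, x1 = 224, y1 = 304, fill = 'salmon'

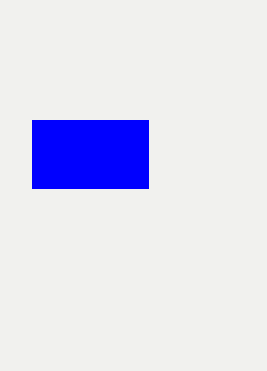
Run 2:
x0 = 32
y0 = 120
x1 = 148
y1 = 188
fill = 'blue'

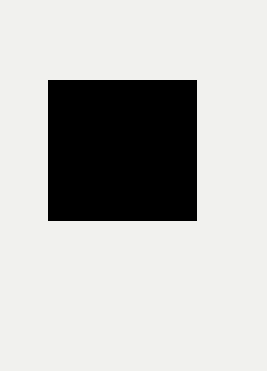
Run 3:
x0 = 48; y0 = 80; x1 = 196; y1 = 220; fill = 'black'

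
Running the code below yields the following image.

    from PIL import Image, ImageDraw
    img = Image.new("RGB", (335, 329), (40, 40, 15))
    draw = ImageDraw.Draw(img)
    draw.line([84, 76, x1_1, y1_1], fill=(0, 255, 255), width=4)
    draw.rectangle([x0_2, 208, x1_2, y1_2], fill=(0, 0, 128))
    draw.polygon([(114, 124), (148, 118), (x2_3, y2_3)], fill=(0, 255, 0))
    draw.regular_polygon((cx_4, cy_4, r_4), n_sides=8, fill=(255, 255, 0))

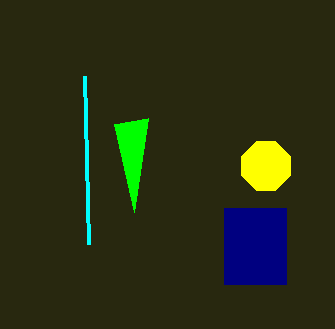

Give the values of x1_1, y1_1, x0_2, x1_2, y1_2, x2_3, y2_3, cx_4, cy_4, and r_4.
x1_1 = 88
y1_1 = 244
x0_2 = 224
x1_2 = 286
y1_2 = 284
x2_3 = 134
y2_3 = 212
cx_4 = 266
cy_4 = 166
r_4 = 26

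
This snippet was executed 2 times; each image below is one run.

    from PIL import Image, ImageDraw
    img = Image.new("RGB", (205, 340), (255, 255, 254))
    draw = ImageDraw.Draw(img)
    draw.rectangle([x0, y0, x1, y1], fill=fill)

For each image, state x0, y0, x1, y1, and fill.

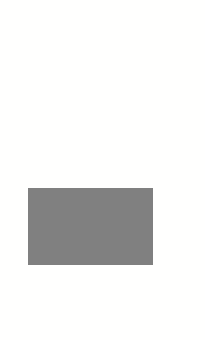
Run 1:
x0 = 28; y0 = 188; x1 = 152; y1 = 264; fill = 'gray'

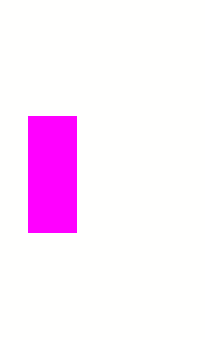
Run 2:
x0 = 28
y0 = 116
x1 = 76
y1 = 232
fill = 'magenta'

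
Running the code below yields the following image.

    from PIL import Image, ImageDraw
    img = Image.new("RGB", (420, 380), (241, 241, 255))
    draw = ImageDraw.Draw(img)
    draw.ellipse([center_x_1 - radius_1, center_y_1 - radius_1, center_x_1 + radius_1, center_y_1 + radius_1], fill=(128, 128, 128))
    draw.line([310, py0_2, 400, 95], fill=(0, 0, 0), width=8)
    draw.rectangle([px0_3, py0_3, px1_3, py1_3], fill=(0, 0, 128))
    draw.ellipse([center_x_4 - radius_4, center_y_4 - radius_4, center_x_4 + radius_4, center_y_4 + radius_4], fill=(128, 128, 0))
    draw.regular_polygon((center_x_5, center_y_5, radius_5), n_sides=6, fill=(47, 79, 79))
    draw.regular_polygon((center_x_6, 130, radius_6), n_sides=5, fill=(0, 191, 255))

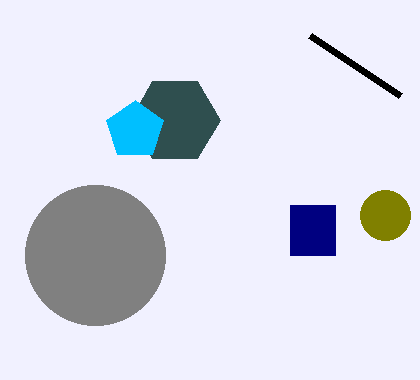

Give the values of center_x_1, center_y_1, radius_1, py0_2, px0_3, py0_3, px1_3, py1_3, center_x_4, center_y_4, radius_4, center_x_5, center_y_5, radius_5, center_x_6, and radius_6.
center_x_1 = 95, center_y_1 = 255, radius_1 = 70, py0_2 = 35, px0_3 = 290, py0_3 = 205, px1_3 = 335, py1_3 = 255, center_x_4 = 385, center_y_4 = 215, radius_4 = 25, center_x_5 = 175, center_y_5 = 120, radius_5 = 45, center_x_6 = 135, radius_6 = 30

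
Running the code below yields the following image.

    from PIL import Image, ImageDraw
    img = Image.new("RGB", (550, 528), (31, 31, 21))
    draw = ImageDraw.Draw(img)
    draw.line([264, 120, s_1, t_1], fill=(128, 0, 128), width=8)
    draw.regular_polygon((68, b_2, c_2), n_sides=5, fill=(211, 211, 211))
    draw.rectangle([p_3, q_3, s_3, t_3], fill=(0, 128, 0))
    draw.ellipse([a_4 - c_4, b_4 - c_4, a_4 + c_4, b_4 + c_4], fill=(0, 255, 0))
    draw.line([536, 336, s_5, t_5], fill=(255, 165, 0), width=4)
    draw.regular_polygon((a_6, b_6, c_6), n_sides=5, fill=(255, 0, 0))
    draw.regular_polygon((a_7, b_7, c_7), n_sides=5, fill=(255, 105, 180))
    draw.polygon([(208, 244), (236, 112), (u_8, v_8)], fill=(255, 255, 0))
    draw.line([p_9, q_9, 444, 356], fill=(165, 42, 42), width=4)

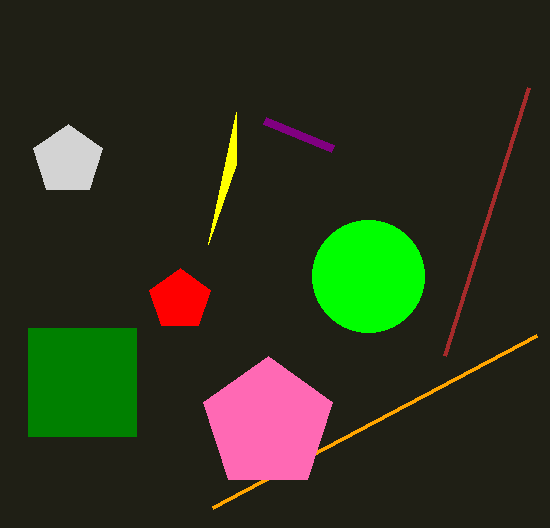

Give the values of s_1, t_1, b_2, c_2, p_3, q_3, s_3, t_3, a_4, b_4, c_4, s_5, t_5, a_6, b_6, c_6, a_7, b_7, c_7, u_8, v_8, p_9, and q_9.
s_1 = 332; t_1 = 148; b_2 = 160; c_2 = 36; p_3 = 28; q_3 = 328; s_3 = 136; t_3 = 436; a_4 = 368; b_4 = 276; c_4 = 56; s_5 = 212; t_5 = 508; a_6 = 180; b_6 = 300; c_6 = 32; a_7 = 268; b_7 = 424; c_7 = 68; u_8 = 236; v_8 = 164; p_9 = 528; q_9 = 88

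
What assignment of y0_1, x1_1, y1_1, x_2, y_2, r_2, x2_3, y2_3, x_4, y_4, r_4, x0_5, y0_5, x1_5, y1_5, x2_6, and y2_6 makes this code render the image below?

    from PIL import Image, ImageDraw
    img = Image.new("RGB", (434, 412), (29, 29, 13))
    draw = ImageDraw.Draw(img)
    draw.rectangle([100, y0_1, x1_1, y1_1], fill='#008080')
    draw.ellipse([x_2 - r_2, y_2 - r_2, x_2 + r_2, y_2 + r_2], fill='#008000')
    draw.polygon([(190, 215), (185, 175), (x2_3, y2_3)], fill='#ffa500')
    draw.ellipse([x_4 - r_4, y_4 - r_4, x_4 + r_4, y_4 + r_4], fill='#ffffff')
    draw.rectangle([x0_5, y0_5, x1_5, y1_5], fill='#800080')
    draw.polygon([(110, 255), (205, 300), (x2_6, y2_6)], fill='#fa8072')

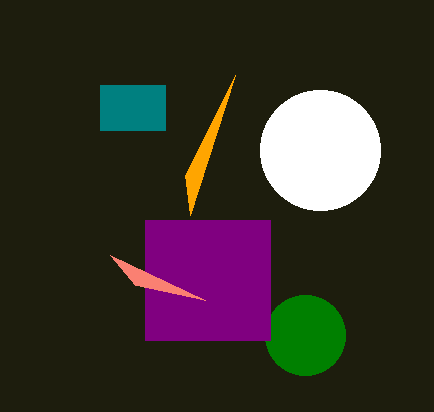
y0_1 = 85, x1_1 = 165, y1_1 = 130, x_2 = 305, y_2 = 335, r_2 = 40, x2_3 = 235, y2_3 = 75, x_4 = 320, y_4 = 150, r_4 = 60, x0_5 = 145, y0_5 = 220, x1_5 = 270, y1_5 = 340, x2_6 = 135, y2_6 = 285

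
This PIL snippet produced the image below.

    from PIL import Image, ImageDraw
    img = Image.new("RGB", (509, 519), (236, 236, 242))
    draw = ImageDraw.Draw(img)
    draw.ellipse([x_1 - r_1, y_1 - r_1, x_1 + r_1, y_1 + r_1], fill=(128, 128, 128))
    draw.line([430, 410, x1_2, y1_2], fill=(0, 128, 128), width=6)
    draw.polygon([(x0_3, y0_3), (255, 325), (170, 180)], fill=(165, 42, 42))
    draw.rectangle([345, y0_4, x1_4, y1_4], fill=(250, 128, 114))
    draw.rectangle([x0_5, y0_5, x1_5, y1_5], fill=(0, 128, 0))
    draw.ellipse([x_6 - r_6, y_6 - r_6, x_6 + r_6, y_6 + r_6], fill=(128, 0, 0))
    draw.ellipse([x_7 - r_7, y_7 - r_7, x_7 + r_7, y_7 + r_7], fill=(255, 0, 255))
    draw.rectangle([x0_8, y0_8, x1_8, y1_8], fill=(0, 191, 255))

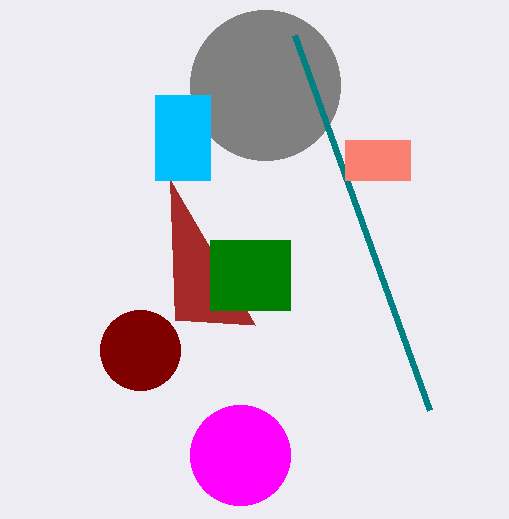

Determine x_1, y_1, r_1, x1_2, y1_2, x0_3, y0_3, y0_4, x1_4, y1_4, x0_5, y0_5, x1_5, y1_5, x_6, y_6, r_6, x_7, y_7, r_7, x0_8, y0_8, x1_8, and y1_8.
x_1 = 265, y_1 = 85, r_1 = 75, x1_2 = 295, y1_2 = 35, x0_3 = 175, y0_3 = 320, y0_4 = 140, x1_4 = 410, y1_4 = 180, x0_5 = 210, y0_5 = 240, x1_5 = 290, y1_5 = 310, x_6 = 140, y_6 = 350, r_6 = 40, x_7 = 240, y_7 = 455, r_7 = 50, x0_8 = 155, y0_8 = 95, x1_8 = 210, y1_8 = 180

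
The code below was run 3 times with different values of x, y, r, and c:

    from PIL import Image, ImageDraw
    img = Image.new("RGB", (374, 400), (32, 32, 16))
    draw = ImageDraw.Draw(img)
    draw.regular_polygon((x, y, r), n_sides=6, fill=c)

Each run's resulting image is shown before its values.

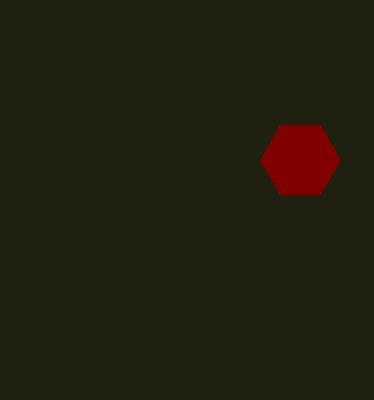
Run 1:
x = 300; y = 160; r = 40; c = 'maroon'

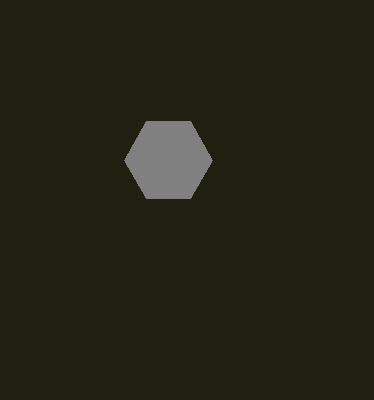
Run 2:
x = 168, y = 160, r = 44, c = 'gray'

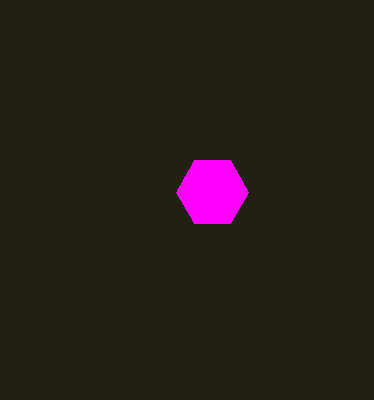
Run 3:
x = 212
y = 192
r = 36
c = 'magenta'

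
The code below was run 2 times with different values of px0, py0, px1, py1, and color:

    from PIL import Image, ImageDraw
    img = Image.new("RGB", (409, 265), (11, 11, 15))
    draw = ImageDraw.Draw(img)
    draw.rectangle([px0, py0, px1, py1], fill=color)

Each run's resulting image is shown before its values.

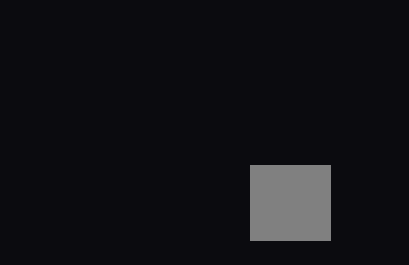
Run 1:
px0 = 250; py0 = 165; px1 = 330; py1 = 240; color = 'gray'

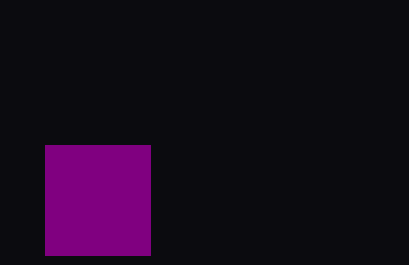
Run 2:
px0 = 45; py0 = 145; px1 = 150; py1 = 255; color = 'purple'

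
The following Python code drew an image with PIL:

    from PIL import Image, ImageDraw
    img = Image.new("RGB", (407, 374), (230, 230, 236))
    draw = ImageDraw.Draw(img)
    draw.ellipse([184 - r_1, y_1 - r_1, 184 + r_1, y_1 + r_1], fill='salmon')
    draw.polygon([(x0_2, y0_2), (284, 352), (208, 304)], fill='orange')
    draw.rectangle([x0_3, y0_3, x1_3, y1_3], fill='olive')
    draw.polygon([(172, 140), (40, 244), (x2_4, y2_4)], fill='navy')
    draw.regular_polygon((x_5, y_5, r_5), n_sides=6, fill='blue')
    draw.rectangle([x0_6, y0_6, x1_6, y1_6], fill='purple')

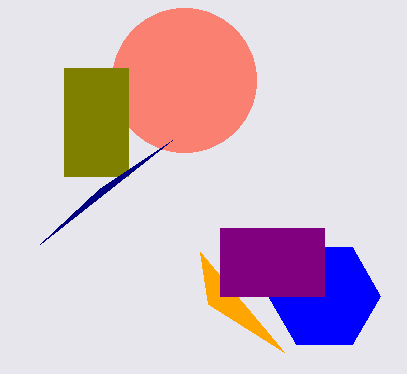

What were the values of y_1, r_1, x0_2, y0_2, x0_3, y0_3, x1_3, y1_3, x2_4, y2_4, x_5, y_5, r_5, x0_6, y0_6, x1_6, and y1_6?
y_1 = 80
r_1 = 72
x0_2 = 200
y0_2 = 252
x0_3 = 64
y0_3 = 68
x1_3 = 128
y1_3 = 176
x2_4 = 100
y2_4 = 188
x_5 = 324
y_5 = 296
r_5 = 56
x0_6 = 220
y0_6 = 228
x1_6 = 324
y1_6 = 296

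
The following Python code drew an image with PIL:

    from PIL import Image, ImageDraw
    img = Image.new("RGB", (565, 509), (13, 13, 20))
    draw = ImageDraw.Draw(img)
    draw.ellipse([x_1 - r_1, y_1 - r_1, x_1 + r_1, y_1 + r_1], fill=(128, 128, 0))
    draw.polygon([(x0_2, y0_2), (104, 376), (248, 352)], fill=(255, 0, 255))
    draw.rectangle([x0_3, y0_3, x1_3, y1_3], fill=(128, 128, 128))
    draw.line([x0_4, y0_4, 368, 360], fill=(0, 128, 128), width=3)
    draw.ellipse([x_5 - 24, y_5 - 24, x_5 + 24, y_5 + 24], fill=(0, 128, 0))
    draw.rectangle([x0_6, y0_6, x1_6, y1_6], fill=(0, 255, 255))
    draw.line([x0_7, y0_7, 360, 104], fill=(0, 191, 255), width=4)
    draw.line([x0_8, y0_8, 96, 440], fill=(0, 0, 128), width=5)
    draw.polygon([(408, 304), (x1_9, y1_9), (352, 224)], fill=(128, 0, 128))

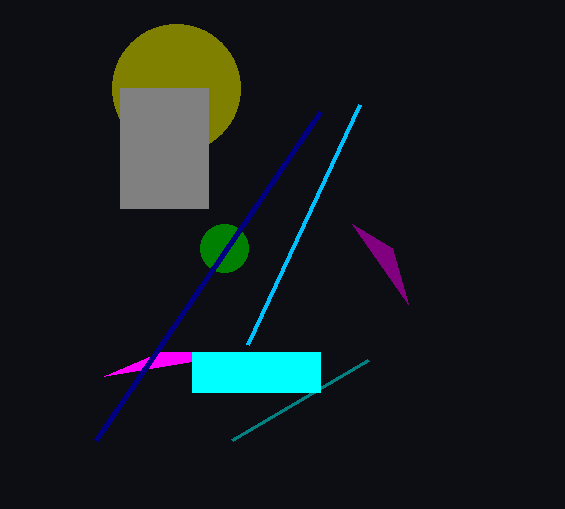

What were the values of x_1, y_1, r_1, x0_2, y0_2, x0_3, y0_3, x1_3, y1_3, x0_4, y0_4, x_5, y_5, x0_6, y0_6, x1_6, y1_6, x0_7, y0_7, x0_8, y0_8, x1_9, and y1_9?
x_1 = 176
y_1 = 88
r_1 = 64
x0_2 = 160
y0_2 = 352
x0_3 = 120
y0_3 = 88
x1_3 = 208
y1_3 = 208
x0_4 = 232
y0_4 = 440
x_5 = 224
y_5 = 248
x0_6 = 192
y0_6 = 352
x1_6 = 320
y1_6 = 392
x0_7 = 248
y0_7 = 344
x0_8 = 320
y0_8 = 112
x1_9 = 392
y1_9 = 248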